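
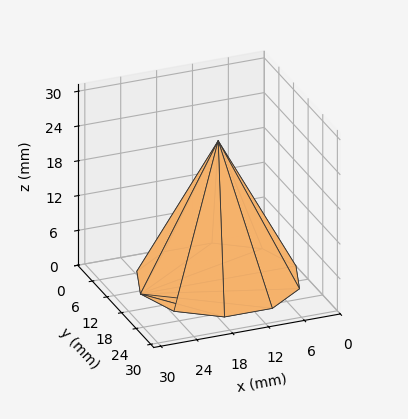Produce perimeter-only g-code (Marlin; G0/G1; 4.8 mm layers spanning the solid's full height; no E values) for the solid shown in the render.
Reading the render: the shape is a regular 10-sided pyramid, base circumscribed radius ≈ 13 mm, apex at z ≈ 24 mm (dimensions read to the nearest mm from the axis ticks). For the g-code, the solid's height is divided into equal slices at the stated Δz and each level perimeter traced with G1 moves after a G0 lift.

; perimeter-only toolpath
G21 ; units = mm
G90 ; absolute positioning
G28 ; home
; layer 1
G0 Z4.8
G0 X23.4 Y13.0
G1 X21.4 Y19.1
G1 X16.2 Y22.9
G1 X9.8 Y22.9
G1 X4.6 Y19.1
G1 X2.6 Y13.0
G1 X4.6 Y6.9
G1 X9.8 Y3.1
G1 X16.2 Y3.1
G1 X21.4 Y6.9
G1 X23.4 Y13.0
; layer 2
G0 Z9.6
G0 X20.8 Y13.0
G1 X19.3 Y17.6
G1 X15.4 Y20.4
G1 X10.6 Y20.4
G1 X6.7 Y17.6
G1 X5.2 Y13.0
G1 X6.7 Y8.4
G1 X10.6 Y5.6
G1 X15.4 Y5.6
G1 X19.3 Y8.4
G1 X20.8 Y13.0
; layer 3
G0 Z14.4
G0 X18.2 Y13.0
G1 X17.2 Y16.0
G1 X14.6 Y18.0
G1 X11.4 Y18.0
G1 X8.8 Y16.0
G1 X7.8 Y13.0
G1 X8.8 Y10.0
G1 X11.4 Y8.0
G1 X14.6 Y8.0
G1 X17.2 Y10.0
G1 X18.2 Y13.0
; layer 4
G0 Z19.2
G0 X15.6 Y13.0
G1 X15.1 Y14.5
G1 X13.8 Y15.5
G1 X12.2 Y15.5
G1 X10.9 Y14.5
G1 X10.4 Y13.0
G1 X10.9 Y11.5
G1 X12.2 Y10.5
G1 X13.8 Y10.5
G1 X15.1 Y11.5
G1 X15.6 Y13.0
M2 ; end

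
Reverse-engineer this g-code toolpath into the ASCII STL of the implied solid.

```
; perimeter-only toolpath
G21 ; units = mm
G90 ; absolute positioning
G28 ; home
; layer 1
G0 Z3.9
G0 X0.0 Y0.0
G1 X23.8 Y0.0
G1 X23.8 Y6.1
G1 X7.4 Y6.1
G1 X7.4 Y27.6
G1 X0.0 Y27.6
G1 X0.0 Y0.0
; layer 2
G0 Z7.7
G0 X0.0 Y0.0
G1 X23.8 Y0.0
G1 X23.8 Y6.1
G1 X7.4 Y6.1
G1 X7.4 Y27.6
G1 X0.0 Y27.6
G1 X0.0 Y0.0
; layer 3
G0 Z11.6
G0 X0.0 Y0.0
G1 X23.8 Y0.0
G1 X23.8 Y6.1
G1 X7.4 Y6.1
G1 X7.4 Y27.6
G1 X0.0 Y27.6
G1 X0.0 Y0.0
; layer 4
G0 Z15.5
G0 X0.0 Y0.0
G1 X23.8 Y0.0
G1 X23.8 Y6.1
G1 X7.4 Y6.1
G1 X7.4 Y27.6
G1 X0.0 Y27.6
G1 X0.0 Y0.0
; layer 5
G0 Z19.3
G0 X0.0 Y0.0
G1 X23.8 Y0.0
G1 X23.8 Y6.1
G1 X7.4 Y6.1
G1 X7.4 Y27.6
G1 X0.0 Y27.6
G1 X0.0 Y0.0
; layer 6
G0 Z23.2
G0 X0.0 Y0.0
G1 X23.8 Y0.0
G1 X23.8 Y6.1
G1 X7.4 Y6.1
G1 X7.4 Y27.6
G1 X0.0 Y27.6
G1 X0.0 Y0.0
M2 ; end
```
solid part
  facet normal 0.0000 0.0000 -1.0000
    outer loop
      vertex 23.8 6.1 0.0
      vertex 23.8 0.0 0.0
      vertex 0.0 0.0 0.0
    endloop
  endfacet
  facet normal 0.0000 0.0000 -1.0000
    outer loop
      vertex 7.4 6.1 0.0
      vertex 23.8 6.1 0.0
      vertex 0.0 0.0 0.0
    endloop
  endfacet
  facet normal 0.0000 0.0000 -1.0000
    outer loop
      vertex 7.4 27.6 0.0
      vertex 7.4 6.1 0.0
      vertex 0.0 0.0 0.0
    endloop
  endfacet
  facet normal 0.0000 0.0000 -1.0000
    outer loop
      vertex 0.0 27.6 0.0
      vertex 7.4 27.6 0.0
      vertex 0.0 0.0 0.0
    endloop
  endfacet
  facet normal 0.0000 0.0000 1.0000
    outer loop
      vertex 0.0 0.0 23.2
      vertex 23.8 0.0 23.2
      vertex 23.8 6.1 23.2
    endloop
  endfacet
  facet normal 0.0000 0.0000 1.0000
    outer loop
      vertex 0.0 0.0 23.2
      vertex 23.8 6.1 23.2
      vertex 7.4 6.1 23.2
    endloop
  endfacet
  facet normal 0.0000 0.0000 1.0000
    outer loop
      vertex 0.0 0.0 23.2
      vertex 7.4 6.1 23.2
      vertex 7.4 27.6 23.2
    endloop
  endfacet
  facet normal 0.0000 0.0000 1.0000
    outer loop
      vertex 0.0 0.0 23.2
      vertex 7.4 27.6 23.2
      vertex 0.0 27.6 23.2
    endloop
  endfacet
  facet normal 0.0000 -1.0000 0.0000
    outer loop
      vertex 0.0 0.0 0.0
      vertex 23.8 0.0 0.0
      vertex 23.8 0.0 23.2
    endloop
  endfacet
  facet normal 0.0000 -1.0000 0.0000
    outer loop
      vertex 0.0 0.0 0.0
      vertex 23.8 0.0 23.2
      vertex 0.0 0.0 23.2
    endloop
  endfacet
  facet normal 1.0000 0.0000 0.0000
    outer loop
      vertex 23.8 0.0 0.0
      vertex 23.8 6.1 0.0
      vertex 23.8 6.1 23.2
    endloop
  endfacet
  facet normal 1.0000 0.0000 0.0000
    outer loop
      vertex 23.8 0.0 0.0
      vertex 23.8 6.1 23.2
      vertex 23.8 0.0 23.2
    endloop
  endfacet
  facet normal 0.0000 1.0000 0.0000
    outer loop
      vertex 23.8 6.1 0.0
      vertex 7.4 6.1 0.0
      vertex 7.4 6.1 23.2
    endloop
  endfacet
  facet normal 0.0000 1.0000 0.0000
    outer loop
      vertex 23.8 6.1 0.0
      vertex 7.4 6.1 23.2
      vertex 23.8 6.1 23.2
    endloop
  endfacet
  facet normal 1.0000 0.0000 0.0000
    outer loop
      vertex 7.4 6.1 0.0
      vertex 7.4 27.6 0.0
      vertex 7.4 27.6 23.2
    endloop
  endfacet
  facet normal 1.0000 0.0000 0.0000
    outer loop
      vertex 7.4 6.1 0.0
      vertex 7.4 27.6 23.2
      vertex 7.4 6.1 23.2
    endloop
  endfacet
  facet normal 0.0000 1.0000 0.0000
    outer loop
      vertex 7.4 27.6 0.0
      vertex 0.0 27.6 0.0
      vertex 0.0 27.6 23.2
    endloop
  endfacet
  facet normal 0.0000 1.0000 0.0000
    outer loop
      vertex 7.4 27.6 0.0
      vertex 0.0 27.6 23.2
      vertex 7.4 27.6 23.2
    endloop
  endfacet
  facet normal -1.0000 0.0000 0.0000
    outer loop
      vertex 0.0 27.6 0.0
      vertex 0.0 0.0 0.0
      vertex 0.0 0.0 23.2
    endloop
  endfacet
  facet normal -1.0000 0.0000 0.0000
    outer loop
      vertex 0.0 27.6 0.0
      vertex 0.0 0.0 23.2
      vertex 0.0 27.6 23.2
    endloop
  endfacet
endsolid part

The G0 Z moves step by Δz≈3.9 mm. Every layer's G1 loop is the same polygon, so the solid is a straight extrusion of it from z=0 to z≈23.2. Closing with flat bottom and top caps and triangulating gives 20 facets — an L-shaped prism: outer 23.8 × 27.6 mm, arm thicknesses ≈ 6.1 mm (horizontal) and 7.4 mm (vertical), extruded 23.2 mm in z.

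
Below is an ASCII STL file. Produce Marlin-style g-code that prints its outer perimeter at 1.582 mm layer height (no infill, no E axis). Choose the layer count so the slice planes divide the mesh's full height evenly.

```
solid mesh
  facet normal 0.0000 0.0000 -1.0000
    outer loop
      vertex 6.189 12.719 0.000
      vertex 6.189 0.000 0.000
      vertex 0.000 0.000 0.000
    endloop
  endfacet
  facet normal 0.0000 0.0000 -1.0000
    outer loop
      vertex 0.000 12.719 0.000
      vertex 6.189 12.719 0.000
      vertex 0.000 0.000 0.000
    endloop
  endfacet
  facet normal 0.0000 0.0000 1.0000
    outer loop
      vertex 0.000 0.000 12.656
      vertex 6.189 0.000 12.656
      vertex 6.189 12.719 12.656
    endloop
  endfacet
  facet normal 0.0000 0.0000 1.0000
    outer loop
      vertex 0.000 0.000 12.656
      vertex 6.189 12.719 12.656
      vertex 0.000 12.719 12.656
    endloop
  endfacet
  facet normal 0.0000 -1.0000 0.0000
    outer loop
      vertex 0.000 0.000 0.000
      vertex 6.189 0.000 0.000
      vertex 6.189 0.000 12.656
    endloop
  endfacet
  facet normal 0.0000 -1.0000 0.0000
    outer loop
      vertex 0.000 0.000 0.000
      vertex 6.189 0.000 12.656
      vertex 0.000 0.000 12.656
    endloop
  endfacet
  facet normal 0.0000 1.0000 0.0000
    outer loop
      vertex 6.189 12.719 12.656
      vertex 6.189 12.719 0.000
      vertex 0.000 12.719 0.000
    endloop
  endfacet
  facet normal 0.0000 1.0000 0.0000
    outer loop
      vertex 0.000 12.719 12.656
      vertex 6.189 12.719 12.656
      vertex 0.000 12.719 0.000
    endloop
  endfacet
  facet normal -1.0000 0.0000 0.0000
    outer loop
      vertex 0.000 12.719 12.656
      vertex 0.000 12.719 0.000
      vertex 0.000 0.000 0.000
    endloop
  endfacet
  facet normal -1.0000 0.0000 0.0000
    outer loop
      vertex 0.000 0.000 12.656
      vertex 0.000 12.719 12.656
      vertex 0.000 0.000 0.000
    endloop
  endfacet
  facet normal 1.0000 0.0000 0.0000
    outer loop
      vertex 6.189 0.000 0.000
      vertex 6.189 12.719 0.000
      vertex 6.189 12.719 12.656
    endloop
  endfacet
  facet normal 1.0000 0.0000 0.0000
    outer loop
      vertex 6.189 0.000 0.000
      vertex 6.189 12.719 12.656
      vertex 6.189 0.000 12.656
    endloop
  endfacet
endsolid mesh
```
; perimeter-only toolpath
G21 ; units = mm
G90 ; absolute positioning
G28 ; home
; layer 1
G0 Z1.582
G0 X0.000 Y0.000
G1 X6.189 Y0.000
G1 X6.189 Y12.719
G1 X0.000 Y12.719
G1 X0.000 Y0.000
; layer 2
G0 Z3.164
G0 X0.000 Y0.000
G1 X6.189 Y0.000
G1 X6.189 Y12.719
G1 X0.000 Y12.719
G1 X0.000 Y0.000
; layer 3
G0 Z4.746
G0 X0.000 Y0.000
G1 X6.189 Y0.000
G1 X6.189 Y12.719
G1 X0.000 Y12.719
G1 X0.000 Y0.000
; layer 4
G0 Z6.328
G0 X0.000 Y0.000
G1 X6.189 Y0.000
G1 X6.189 Y12.719
G1 X0.000 Y12.719
G1 X0.000 Y0.000
; layer 5
G0 Z7.910
G0 X0.000 Y0.000
G1 X6.189 Y0.000
G1 X6.189 Y12.719
G1 X0.000 Y12.719
G1 X0.000 Y0.000
; layer 6
G0 Z9.492
G0 X0.000 Y0.000
G1 X6.189 Y0.000
G1 X6.189 Y12.719
G1 X0.000 Y12.719
G1 X0.000 Y0.000
; layer 7
G0 Z11.074
G0 X0.000 Y0.000
G1 X6.189 Y0.000
G1 X6.189 Y12.719
G1 X0.000 Y12.719
G1 X0.000 Y0.000
; layer 8
G0 Z12.656
G0 X0.000 Y0.000
G1 X6.189 Y0.000
G1 X6.189 Y12.719
G1 X0.000 Y12.719
G1 X0.000 Y0.000
M2 ; end

The solid is a rectangular box, roughly 6.19 × 12.7 mm footprint and 12.7 mm tall. Slicing at Δz = 1.582 mm — 8 equal slices spanning the solid's height, so layer i sits at z = i·h/8 — gives 8 non-empty perimeters. Each is a 4-segment closed polygon; G0 lifts to the layer z and rapids to the start vertex, then G1 traces the edges.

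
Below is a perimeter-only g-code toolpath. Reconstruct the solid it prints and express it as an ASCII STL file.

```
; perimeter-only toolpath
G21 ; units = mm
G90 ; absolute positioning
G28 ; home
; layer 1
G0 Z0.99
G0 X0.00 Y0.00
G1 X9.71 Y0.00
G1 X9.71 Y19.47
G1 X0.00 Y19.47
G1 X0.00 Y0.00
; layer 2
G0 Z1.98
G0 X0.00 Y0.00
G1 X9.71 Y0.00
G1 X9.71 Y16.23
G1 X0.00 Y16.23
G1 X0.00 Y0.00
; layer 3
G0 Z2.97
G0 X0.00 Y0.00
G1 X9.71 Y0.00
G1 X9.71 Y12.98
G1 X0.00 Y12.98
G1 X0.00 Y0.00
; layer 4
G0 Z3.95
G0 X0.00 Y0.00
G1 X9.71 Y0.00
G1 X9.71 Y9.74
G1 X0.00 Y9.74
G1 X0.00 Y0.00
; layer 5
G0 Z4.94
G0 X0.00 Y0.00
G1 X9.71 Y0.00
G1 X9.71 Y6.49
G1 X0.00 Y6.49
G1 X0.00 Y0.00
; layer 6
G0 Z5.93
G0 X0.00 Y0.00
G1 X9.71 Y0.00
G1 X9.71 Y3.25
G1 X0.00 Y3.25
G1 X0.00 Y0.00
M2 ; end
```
solid part
  facet normal 0.0000 0.0000 -1.0000
    outer loop
      vertex 9.71 22.72 0.00
      vertex 9.71 0.00 0.00
      vertex 0.00 0.00 0.00
    endloop
  endfacet
  facet normal 0.0000 0.0000 -1.0000
    outer loop
      vertex 0.00 22.72 0.00
      vertex 9.71 22.72 0.00
      vertex 0.00 0.00 0.00
    endloop
  endfacet
  facet normal 0.0000 -1.0000 0.0000
    outer loop
      vertex 0.00 0.00 0.00
      vertex 9.71 0.00 0.00
      vertex 9.71 0.00 6.92
    endloop
  endfacet
  facet normal 0.0000 -1.0000 0.0000
    outer loop
      vertex 0.00 0.00 0.00
      vertex 9.71 0.00 6.92
      vertex 0.00 0.00 6.92
    endloop
  endfacet
  facet normal 0.0000 0.2914 0.9566
    outer loop
      vertex 0.00 0.00 6.92
      vertex 9.71 0.00 6.92
      vertex 9.71 22.72 0.00
    endloop
  endfacet
  facet normal 0.0000 0.2914 0.9566
    outer loop
      vertex 0.00 0.00 6.92
      vertex 9.71 22.72 0.00
      vertex 0.00 22.72 0.00
    endloop
  endfacet
  facet normal -1.0000 0.0000 0.0000
    outer loop
      vertex 0.00 0.00 6.92
      vertex 0.00 22.72 0.00
      vertex 0.00 0.00 0.00
    endloop
  endfacet
  facet normal 1.0000 0.0000 0.0000
    outer loop
      vertex 9.71 0.00 0.00
      vertex 9.71 22.72 0.00
      vertex 9.71 0.00 6.92
    endloop
  endfacet
endsolid part

The G0 Z moves step by Δz≈0.99 mm. The G1 loops shrink linearly with z, so the solid tapers from its base footprint up to z≈6.92. Closing with a flat bottom cap and the tapered top and triangulating gives 8 facets — a wedge (ramp): 9.71 × 22.7 mm base, rising to 6.92 mm along the y=0 edge and sloping linearly to z=0 at y=22.7.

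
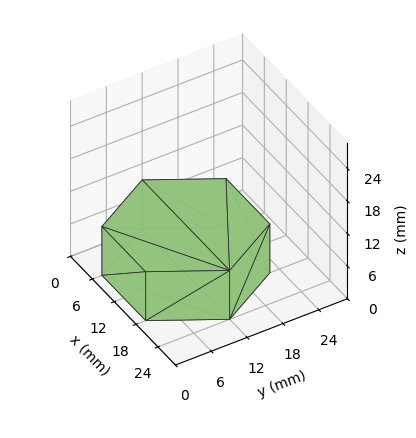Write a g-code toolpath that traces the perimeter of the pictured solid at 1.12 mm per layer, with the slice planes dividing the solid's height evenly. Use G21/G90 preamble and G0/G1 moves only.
Reading the render: the shape is a regular 6-sided prism (a cylinder approximated with 6 flat sides), circumscribed radius ≈ 12 mm, height ≈ 9 mm (dimensions read to the nearest mm from the axis ticks). For the g-code, the solid's height is divided into equal slices at the stated Δz and each level perimeter traced with G1 moves after a G0 lift.

; perimeter-only toolpath
G21 ; units = mm
G90 ; absolute positioning
G28 ; home
; layer 1
G0 Z1.12
G0 X24.00 Y12.00
G1 X18.00 Y22.39
G1 X6.00 Y22.39
G1 X0.00 Y12.00
G1 X6.00 Y1.61
G1 X18.00 Y1.61
G1 X24.00 Y12.00
; layer 2
G0 Z2.25
G0 X24.00 Y12.00
G1 X18.00 Y22.39
G1 X6.00 Y22.39
G1 X0.00 Y12.00
G1 X6.00 Y1.61
G1 X18.00 Y1.61
G1 X24.00 Y12.00
; layer 3
G0 Z3.38
G0 X24.00 Y12.00
G1 X18.00 Y22.39
G1 X6.00 Y22.39
G1 X0.00 Y12.00
G1 X6.00 Y1.61
G1 X18.00 Y1.61
G1 X24.00 Y12.00
; layer 4
G0 Z4.50
G0 X24.00 Y12.00
G1 X18.00 Y22.39
G1 X6.00 Y22.39
G1 X0.00 Y12.00
G1 X6.00 Y1.61
G1 X18.00 Y1.61
G1 X24.00 Y12.00
; layer 5
G0 Z5.62
G0 X24.00 Y12.00
G1 X18.00 Y22.39
G1 X6.00 Y22.39
G1 X0.00 Y12.00
G1 X6.00 Y1.61
G1 X18.00 Y1.61
G1 X24.00 Y12.00
; layer 6
G0 Z6.75
G0 X24.00 Y12.00
G1 X18.00 Y22.39
G1 X6.00 Y22.39
G1 X0.00 Y12.00
G1 X6.00 Y1.61
G1 X18.00 Y1.61
G1 X24.00 Y12.00
; layer 7
G0 Z7.88
G0 X24.00 Y12.00
G1 X18.00 Y22.39
G1 X6.00 Y22.39
G1 X0.00 Y12.00
G1 X6.00 Y1.61
G1 X18.00 Y1.61
G1 X24.00 Y12.00
; layer 8
G0 Z9.00
G0 X24.00 Y12.00
G1 X18.00 Y22.39
G1 X6.00 Y22.39
G1 X0.00 Y12.00
G1 X6.00 Y1.61
G1 X18.00 Y1.61
G1 X24.00 Y12.00
M2 ; end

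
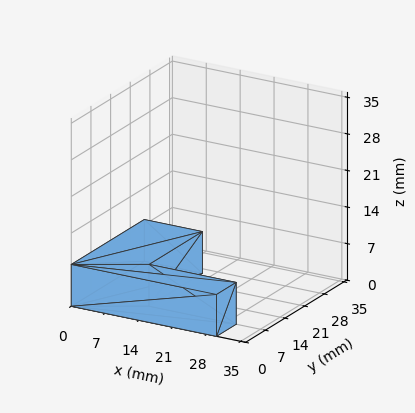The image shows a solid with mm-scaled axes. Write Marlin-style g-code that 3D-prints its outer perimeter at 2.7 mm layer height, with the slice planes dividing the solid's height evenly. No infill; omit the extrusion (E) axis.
Reading the render: the shape is an L-shaped prism: outer 30 × 26 mm, arm thicknesses ≈ 7 mm (horizontal) and 12 mm (vertical), extruded 8 mm in z (dimensions read to the nearest mm from the axis ticks). For the g-code, the solid's height is divided into equal slices at the stated Δz and each level perimeter traced with G1 moves after a G0 lift.

; perimeter-only toolpath
G21 ; units = mm
G90 ; absolute positioning
G28 ; home
; layer 1
G0 Z2.7
G0 X0.0 Y0.0
G1 X30.0 Y0.0
G1 X30.0 Y7.0
G1 X12.0 Y7.0
G1 X12.0 Y26.0
G1 X0.0 Y26.0
G1 X0.0 Y0.0
; layer 2
G0 Z5.3
G0 X0.0 Y0.0
G1 X30.0 Y0.0
G1 X30.0 Y7.0
G1 X12.0 Y7.0
G1 X12.0 Y26.0
G1 X0.0 Y26.0
G1 X0.0 Y0.0
; layer 3
G0 Z8.0
G0 X0.0 Y0.0
G1 X30.0 Y0.0
G1 X30.0 Y7.0
G1 X12.0 Y7.0
G1 X12.0 Y26.0
G1 X0.0 Y26.0
G1 X0.0 Y0.0
M2 ; end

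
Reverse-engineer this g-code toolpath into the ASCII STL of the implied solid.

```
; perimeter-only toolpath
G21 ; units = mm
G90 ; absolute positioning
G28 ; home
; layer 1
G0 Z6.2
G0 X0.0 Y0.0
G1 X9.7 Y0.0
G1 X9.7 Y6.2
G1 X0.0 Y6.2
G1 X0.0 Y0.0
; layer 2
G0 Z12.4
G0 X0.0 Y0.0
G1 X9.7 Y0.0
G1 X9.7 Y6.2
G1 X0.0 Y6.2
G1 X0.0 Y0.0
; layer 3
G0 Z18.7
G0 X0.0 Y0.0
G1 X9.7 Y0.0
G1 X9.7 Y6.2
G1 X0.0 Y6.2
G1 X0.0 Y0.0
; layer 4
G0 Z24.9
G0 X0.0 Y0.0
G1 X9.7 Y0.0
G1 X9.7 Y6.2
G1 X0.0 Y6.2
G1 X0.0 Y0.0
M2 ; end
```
solid part
  facet normal 0.0000 0.0000 -1.0000
    outer loop
      vertex 9.7 6.2 0.0
      vertex 9.7 0.0 0.0
      vertex 0.0 0.0 0.0
    endloop
  endfacet
  facet normal 0.0000 0.0000 -1.0000
    outer loop
      vertex 0.0 6.2 0.0
      vertex 9.7 6.2 0.0
      vertex 0.0 0.0 0.0
    endloop
  endfacet
  facet normal 0.0000 0.0000 1.0000
    outer loop
      vertex 0.0 0.0 24.9
      vertex 9.7 0.0 24.9
      vertex 9.7 6.2 24.9
    endloop
  endfacet
  facet normal 0.0000 0.0000 1.0000
    outer loop
      vertex 0.0 0.0 24.9
      vertex 9.7 6.2 24.9
      vertex 0.0 6.2 24.9
    endloop
  endfacet
  facet normal 0.0000 -1.0000 0.0000
    outer loop
      vertex 0.0 0.0 0.0
      vertex 9.7 0.0 0.0
      vertex 9.7 0.0 24.9
    endloop
  endfacet
  facet normal 0.0000 -1.0000 0.0000
    outer loop
      vertex 0.0 0.0 0.0
      vertex 9.7 0.0 24.9
      vertex 0.0 0.0 24.9
    endloop
  endfacet
  facet normal 0.0000 1.0000 0.0000
    outer loop
      vertex 9.7 6.2 24.9
      vertex 9.7 6.2 0.0
      vertex 0.0 6.2 0.0
    endloop
  endfacet
  facet normal 0.0000 1.0000 0.0000
    outer loop
      vertex 0.0 6.2 24.9
      vertex 9.7 6.2 24.9
      vertex 0.0 6.2 0.0
    endloop
  endfacet
  facet normal -1.0000 0.0000 0.0000
    outer loop
      vertex 0.0 6.2 24.9
      vertex 0.0 6.2 0.0
      vertex 0.0 0.0 0.0
    endloop
  endfacet
  facet normal -1.0000 0.0000 0.0000
    outer loop
      vertex 0.0 0.0 24.9
      vertex 0.0 6.2 24.9
      vertex 0.0 0.0 0.0
    endloop
  endfacet
  facet normal 1.0000 0.0000 0.0000
    outer loop
      vertex 9.7 0.0 0.0
      vertex 9.7 6.2 0.0
      vertex 9.7 6.2 24.9
    endloop
  endfacet
  facet normal 1.0000 0.0000 0.0000
    outer loop
      vertex 9.7 0.0 0.0
      vertex 9.7 6.2 24.9
      vertex 9.7 0.0 24.9
    endloop
  endfacet
endsolid part

The G0 Z moves step by Δz≈6.2 mm. Every layer's G1 loop is the same polygon, so the solid is a straight extrusion of it from z=0 to z≈24.9. Closing with flat bottom and top caps and triangulating gives 12 facets — a rectangular box, roughly 9.7 × 6.2 mm footprint and 24.9 mm tall.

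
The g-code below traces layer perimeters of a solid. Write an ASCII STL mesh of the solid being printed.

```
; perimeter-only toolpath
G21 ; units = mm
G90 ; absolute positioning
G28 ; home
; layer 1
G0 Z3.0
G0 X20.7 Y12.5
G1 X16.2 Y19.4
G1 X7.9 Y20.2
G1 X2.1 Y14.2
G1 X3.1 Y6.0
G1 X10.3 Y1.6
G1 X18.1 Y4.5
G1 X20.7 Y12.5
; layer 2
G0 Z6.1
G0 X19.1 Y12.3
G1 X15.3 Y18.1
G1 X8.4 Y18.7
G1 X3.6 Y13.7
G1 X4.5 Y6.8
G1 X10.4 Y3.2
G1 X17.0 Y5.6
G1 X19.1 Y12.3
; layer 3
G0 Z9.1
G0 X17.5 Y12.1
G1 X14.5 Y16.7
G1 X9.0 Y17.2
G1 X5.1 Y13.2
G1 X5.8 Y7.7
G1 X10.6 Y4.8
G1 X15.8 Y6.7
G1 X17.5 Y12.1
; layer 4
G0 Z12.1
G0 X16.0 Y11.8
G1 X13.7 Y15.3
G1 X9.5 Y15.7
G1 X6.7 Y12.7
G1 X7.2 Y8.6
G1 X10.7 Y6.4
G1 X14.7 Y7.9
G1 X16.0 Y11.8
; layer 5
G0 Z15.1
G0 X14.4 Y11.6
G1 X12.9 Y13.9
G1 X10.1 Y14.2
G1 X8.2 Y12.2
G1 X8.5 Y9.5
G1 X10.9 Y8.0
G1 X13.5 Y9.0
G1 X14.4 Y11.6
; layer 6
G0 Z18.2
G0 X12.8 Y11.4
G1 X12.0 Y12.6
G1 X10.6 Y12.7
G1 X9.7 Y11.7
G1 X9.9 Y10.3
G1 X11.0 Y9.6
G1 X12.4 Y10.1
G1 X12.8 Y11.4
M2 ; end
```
solid part
  facet normal 0.0000 0.0000 -1.0000
    outer loop
      vertex 7.3 21.7 0.0
      vertex 17.0 20.8 0.0
      vertex 22.3 12.7 0.0
    endloop
  endfacet
  facet normal 0.0000 0.0000 -1.0000
    outer loop
      vertex 0.6 14.7 0.0
      vertex 7.3 21.7 0.0
      vertex 22.3 12.7 0.0
    endloop
  endfacet
  facet normal 0.0000 0.0000 -1.0000
    outer loop
      vertex 1.8 5.1 0.0
      vertex 0.6 14.7 0.0
      vertex 22.3 12.7 0.0
    endloop
  endfacet
  facet normal 0.0000 0.0000 -1.0000
    outer loop
      vertex 10.1 0.0 0.0
      vertex 1.8 5.1 0.0
      vertex 22.3 12.7 0.0
    endloop
  endfacet
  facet normal 0.0000 0.0000 -1.0000
    outer loop
      vertex 19.3 3.4 0.0
      vertex 10.1 0.0 0.0
      vertex 22.3 12.7 0.0
    endloop
  endfacet
  facet normal 0.7553 0.4942 0.4304
    outer loop
      vertex 22.3 12.7 0.0
      vertex 17.0 20.8 0.0
      vertex 11.2 11.2 21.2
    endloop
  endfacet
  facet normal 0.0834 0.8990 0.4299
    outer loop
      vertex 17.0 20.8 0.0
      vertex 7.3 21.7 0.0
      vertex 11.2 11.2 21.2
    endloop
  endfacet
  facet normal -0.6525 0.6245 0.4293
    outer loop
      vertex 7.3 21.7 0.0
      vertex 0.6 14.7 0.0
      vertex 11.2 11.2 21.2
    endloop
  endfacet
  facet normal -0.8961 -0.1120 0.4295
    outer loop
      vertex 0.6 14.7 0.0
      vertex 1.8 5.1 0.0
      vertex 11.2 11.2 21.2
    endloop
  endfacet
  facet normal -0.4725 -0.7689 0.4307
    outer loop
      vertex 1.8 5.1 0.0
      vertex 10.1 0.0 0.0
      vertex 11.2 11.2 21.2
    endloop
  endfacet
  facet normal 0.3128 -0.8464 0.4309
    outer loop
      vertex 10.1 0.0 0.0
      vertex 19.3 3.4 0.0
      vertex 11.2 11.2 21.2
    endloop
  endfacet
  facet normal 0.8591 -0.2771 0.4302
    outer loop
      vertex 19.3 3.4 0.0
      vertex 22.3 12.7 0.0
      vertex 11.2 11.2 21.2
    endloop
  endfacet
endsolid part

The G0 Z moves step by Δz≈3.0 mm. The G1 loops shrink linearly with z, so the solid tapers from its base footprint up to z≈21.2. Closing with a flat bottom cap and the tapered top and triangulating gives 12 facets — a regular 7-sided pyramid, base circumscribed radius ≈ 11.2 mm, apex at z ≈ 21.2 mm.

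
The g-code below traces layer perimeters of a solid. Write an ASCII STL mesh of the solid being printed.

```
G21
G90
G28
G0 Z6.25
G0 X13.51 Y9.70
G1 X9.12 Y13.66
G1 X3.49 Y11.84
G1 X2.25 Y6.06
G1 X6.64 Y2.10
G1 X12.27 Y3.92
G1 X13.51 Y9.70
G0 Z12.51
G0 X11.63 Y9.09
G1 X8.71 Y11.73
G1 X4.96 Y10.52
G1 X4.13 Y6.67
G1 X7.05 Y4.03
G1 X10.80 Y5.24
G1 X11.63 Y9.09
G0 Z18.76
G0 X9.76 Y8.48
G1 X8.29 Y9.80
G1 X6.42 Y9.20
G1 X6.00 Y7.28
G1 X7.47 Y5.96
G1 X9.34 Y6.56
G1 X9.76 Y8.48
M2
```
solid part
  facet normal 0.0000 0.0000 -1.0000
    outer loop
      vertex 2.03 13.16 0.00
      vertex 9.53 15.58 0.00
      vertex 15.38 10.30 0.00
    endloop
  endfacet
  facet normal 0.0000 0.0000 -1.0000
    outer loop
      vertex 0.38 5.46 0.00
      vertex 2.03 13.16 0.00
      vertex 15.38 10.30 0.00
    endloop
  endfacet
  facet normal 0.0000 0.0000 -1.0000
    outer loop
      vertex 6.23 0.18 0.00
      vertex 0.38 5.46 0.00
      vertex 15.38 10.30 0.00
    endloop
  endfacet
  facet normal 0.0000 0.0000 -1.0000
    outer loop
      vertex 13.73 2.60 0.00
      vertex 6.23 0.18 0.00
      vertex 15.38 10.30 0.00
    endloop
  endfacet
  facet normal 0.6464 0.7162 0.2631
    outer loop
      vertex 15.38 10.30 0.00
      vertex 9.53 15.58 0.00
      vertex 7.88 7.88 25.01
    endloop
  endfacet
  facet normal -0.2963 0.9181 0.2631
    outer loop
      vertex 9.53 15.58 0.00
      vertex 2.03 13.16 0.00
      vertex 7.88 7.88 25.01
    endloop
  endfacet
  facet normal -0.9433 0.2021 0.2633
    outer loop
      vertex 2.03 13.16 0.00
      vertex 0.38 5.46 0.00
      vertex 7.88 7.88 25.01
    endloop
  endfacet
  facet normal -0.6464 -0.7162 0.2631
    outer loop
      vertex 0.38 5.46 0.00
      vertex 6.23 0.18 0.00
      vertex 7.88 7.88 25.01
    endloop
  endfacet
  facet normal 0.2963 -0.9181 0.2631
    outer loop
      vertex 6.23 0.18 0.00
      vertex 13.73 2.60 0.00
      vertex 7.88 7.88 25.01
    endloop
  endfacet
  facet normal 0.9433 -0.2021 0.2633
    outer loop
      vertex 13.73 2.60 0.00
      vertex 15.38 10.30 0.00
      vertex 7.88 7.88 25.01
    endloop
  endfacet
endsolid part

The G0 Z moves step by Δz≈6.25 mm. The G1 loops shrink linearly with z, so the solid tapers from its base footprint up to z≈25. Closing with a flat bottom cap and the tapered top and triangulating gives 10 facets — a regular 6-sided pyramid, base circumscribed radius ≈ 7.88 mm, apex at z ≈ 25 mm.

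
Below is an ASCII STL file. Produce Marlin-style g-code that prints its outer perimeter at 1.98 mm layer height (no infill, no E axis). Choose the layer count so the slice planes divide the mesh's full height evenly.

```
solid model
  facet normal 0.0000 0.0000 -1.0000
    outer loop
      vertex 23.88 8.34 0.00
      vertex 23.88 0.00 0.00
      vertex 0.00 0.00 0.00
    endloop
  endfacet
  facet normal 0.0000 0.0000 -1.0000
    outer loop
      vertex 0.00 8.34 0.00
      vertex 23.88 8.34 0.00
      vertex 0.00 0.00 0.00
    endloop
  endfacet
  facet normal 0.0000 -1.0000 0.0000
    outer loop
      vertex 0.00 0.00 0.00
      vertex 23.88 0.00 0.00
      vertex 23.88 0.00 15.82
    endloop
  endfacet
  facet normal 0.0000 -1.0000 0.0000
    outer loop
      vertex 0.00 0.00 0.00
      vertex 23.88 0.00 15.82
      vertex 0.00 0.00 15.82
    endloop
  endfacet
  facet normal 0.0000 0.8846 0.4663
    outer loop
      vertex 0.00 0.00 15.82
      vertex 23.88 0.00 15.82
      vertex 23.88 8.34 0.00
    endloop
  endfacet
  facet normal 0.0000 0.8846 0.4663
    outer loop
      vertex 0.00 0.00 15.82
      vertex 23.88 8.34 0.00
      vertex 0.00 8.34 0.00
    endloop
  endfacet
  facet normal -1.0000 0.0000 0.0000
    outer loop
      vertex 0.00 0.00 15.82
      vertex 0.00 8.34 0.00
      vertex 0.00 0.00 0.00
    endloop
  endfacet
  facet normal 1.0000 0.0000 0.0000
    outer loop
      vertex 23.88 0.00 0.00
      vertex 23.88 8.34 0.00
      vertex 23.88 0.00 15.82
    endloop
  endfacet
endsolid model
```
; perimeter-only toolpath
G21 ; units = mm
G90 ; absolute positioning
G28 ; home
; layer 1
G0 Z1.98
G0 X0.00 Y0.00
G1 X23.88 Y0.00
G1 X23.88 Y7.30
G1 X0.00 Y7.30
G1 X0.00 Y0.00
; layer 2
G0 Z3.96
G0 X0.00 Y0.00
G1 X23.88 Y0.00
G1 X23.88 Y6.25
G1 X0.00 Y6.25
G1 X0.00 Y0.00
; layer 3
G0 Z5.93
G0 X0.00 Y0.00
G1 X23.88 Y0.00
G1 X23.88 Y5.21
G1 X0.00 Y5.21
G1 X0.00 Y0.00
; layer 4
G0 Z7.91
G0 X0.00 Y0.00
G1 X23.88 Y0.00
G1 X23.88 Y4.17
G1 X0.00 Y4.17
G1 X0.00 Y0.00
; layer 5
G0 Z9.89
G0 X0.00 Y0.00
G1 X23.88 Y0.00
G1 X23.88 Y3.13
G1 X0.00 Y3.13
G1 X0.00 Y0.00
; layer 6
G0 Z11.87
G0 X0.00 Y0.00
G1 X23.88 Y0.00
G1 X23.88 Y2.08
G1 X0.00 Y2.08
G1 X0.00 Y0.00
; layer 7
G0 Z13.84
G0 X0.00 Y0.00
G1 X23.88 Y0.00
G1 X23.88 Y1.04
G1 X0.00 Y1.04
G1 X0.00 Y0.00
M2 ; end

The solid is a wedge (ramp): 23.9 × 8.34 mm base, rising to 15.8 mm along the y=0 edge and sloping linearly to z=0 at y=8.34. Slicing at Δz = 1.98 mm — 8 equal slices spanning the solid's height, so layer i sits at z = i·h/8 — gives 7 non-empty perimeters. Each is a 4-segment closed polygon; G0 lifts to the layer z and rapids to the start vertex, then G1 traces the edges. The cross-section shrinks linearly with z (the slice at the apex is degenerate and omitted).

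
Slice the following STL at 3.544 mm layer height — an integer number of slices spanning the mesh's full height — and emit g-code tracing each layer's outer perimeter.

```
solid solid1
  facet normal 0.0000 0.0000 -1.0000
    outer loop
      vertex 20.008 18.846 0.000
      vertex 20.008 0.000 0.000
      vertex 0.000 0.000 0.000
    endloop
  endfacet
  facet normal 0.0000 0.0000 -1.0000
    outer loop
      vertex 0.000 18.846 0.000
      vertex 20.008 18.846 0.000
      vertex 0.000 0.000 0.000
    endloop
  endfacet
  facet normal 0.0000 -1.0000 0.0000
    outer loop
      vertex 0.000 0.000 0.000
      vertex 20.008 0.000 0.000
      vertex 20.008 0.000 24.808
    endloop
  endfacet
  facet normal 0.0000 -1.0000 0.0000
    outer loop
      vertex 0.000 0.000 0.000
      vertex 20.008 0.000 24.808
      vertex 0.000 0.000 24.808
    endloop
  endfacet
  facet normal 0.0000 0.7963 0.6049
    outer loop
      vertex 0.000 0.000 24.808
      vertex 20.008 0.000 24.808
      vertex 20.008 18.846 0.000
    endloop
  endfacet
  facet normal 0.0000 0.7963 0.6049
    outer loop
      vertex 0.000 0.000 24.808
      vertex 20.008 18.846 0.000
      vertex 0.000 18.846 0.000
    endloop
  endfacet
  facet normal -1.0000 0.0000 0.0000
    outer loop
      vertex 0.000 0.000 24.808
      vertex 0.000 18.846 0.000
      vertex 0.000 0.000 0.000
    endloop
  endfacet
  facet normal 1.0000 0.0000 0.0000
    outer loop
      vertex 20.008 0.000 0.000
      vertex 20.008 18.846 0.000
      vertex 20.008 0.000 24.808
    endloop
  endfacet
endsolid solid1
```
; perimeter-only toolpath
G21 ; units = mm
G90 ; absolute positioning
G28 ; home
; layer 1
G0 Z3.544
G0 X0.000 Y0.000
G1 X20.008 Y0.000
G1 X20.008 Y16.154
G1 X0.000 Y16.154
G1 X0.000 Y0.000
; layer 2
G0 Z7.088
G0 X0.000 Y0.000
G1 X20.008 Y0.000
G1 X20.008 Y13.461
G1 X0.000 Y13.461
G1 X0.000 Y0.000
; layer 3
G0 Z10.632
G0 X0.000 Y0.000
G1 X20.008 Y0.000
G1 X20.008 Y10.769
G1 X0.000 Y10.769
G1 X0.000 Y0.000
; layer 4
G0 Z14.176
G0 X0.000 Y0.000
G1 X20.008 Y0.000
G1 X20.008 Y8.077
G1 X0.000 Y8.077
G1 X0.000 Y0.000
; layer 5
G0 Z17.720
G0 X0.000 Y0.000
G1 X20.008 Y0.000
G1 X20.008 Y5.385
G1 X0.000 Y5.385
G1 X0.000 Y0.000
; layer 6
G0 Z21.264
G0 X0.000 Y0.000
G1 X20.008 Y0.000
G1 X20.008 Y2.692
G1 X0.000 Y2.692
G1 X0.000 Y0.000
M2 ; end

The solid is a wedge (ramp): 20 × 18.8 mm base, rising to 24.8 mm along the y=0 edge and sloping linearly to z=0 at y=18.8. Slicing at Δz = 3.544 mm — 7 equal slices spanning the solid's height, so layer i sits at z = i·h/7 — gives 6 non-empty perimeters. Each is a 4-segment closed polygon; G0 lifts to the layer z and rapids to the start vertex, then G1 traces the edges. The cross-section shrinks linearly with z (the slice at the apex is degenerate and omitted).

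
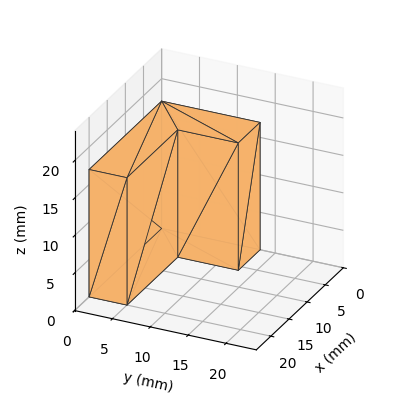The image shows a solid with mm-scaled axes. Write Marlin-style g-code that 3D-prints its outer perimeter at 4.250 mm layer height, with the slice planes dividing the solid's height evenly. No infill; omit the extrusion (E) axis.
Reading the render: the shape is an L-shaped prism: outer 20 × 13 mm, arm thicknesses ≈ 5 mm (horizontal) and 6 mm (vertical), extruded 17 mm in z (dimensions read to the nearest mm from the axis ticks). For the g-code, the solid's height is divided into equal slices at the stated Δz and each level perimeter traced with G1 moves after a G0 lift.

; perimeter-only toolpath
G21 ; units = mm
G90 ; absolute positioning
G28 ; home
; layer 1
G0 Z4.250
G0 X0.000 Y0.000
G1 X20.000 Y0.000
G1 X20.000 Y5.000
G1 X6.000 Y5.000
G1 X6.000 Y13.000
G1 X0.000 Y13.000
G1 X0.000 Y0.000
; layer 2
G0 Z8.500
G0 X0.000 Y0.000
G1 X20.000 Y0.000
G1 X20.000 Y5.000
G1 X6.000 Y5.000
G1 X6.000 Y13.000
G1 X0.000 Y13.000
G1 X0.000 Y0.000
; layer 3
G0 Z12.750
G0 X0.000 Y0.000
G1 X20.000 Y0.000
G1 X20.000 Y5.000
G1 X6.000 Y5.000
G1 X6.000 Y13.000
G1 X0.000 Y13.000
G1 X0.000 Y0.000
; layer 4
G0 Z17.000
G0 X0.000 Y0.000
G1 X20.000 Y0.000
G1 X20.000 Y5.000
G1 X6.000 Y5.000
G1 X6.000 Y13.000
G1 X0.000 Y13.000
G1 X0.000 Y0.000
M2 ; end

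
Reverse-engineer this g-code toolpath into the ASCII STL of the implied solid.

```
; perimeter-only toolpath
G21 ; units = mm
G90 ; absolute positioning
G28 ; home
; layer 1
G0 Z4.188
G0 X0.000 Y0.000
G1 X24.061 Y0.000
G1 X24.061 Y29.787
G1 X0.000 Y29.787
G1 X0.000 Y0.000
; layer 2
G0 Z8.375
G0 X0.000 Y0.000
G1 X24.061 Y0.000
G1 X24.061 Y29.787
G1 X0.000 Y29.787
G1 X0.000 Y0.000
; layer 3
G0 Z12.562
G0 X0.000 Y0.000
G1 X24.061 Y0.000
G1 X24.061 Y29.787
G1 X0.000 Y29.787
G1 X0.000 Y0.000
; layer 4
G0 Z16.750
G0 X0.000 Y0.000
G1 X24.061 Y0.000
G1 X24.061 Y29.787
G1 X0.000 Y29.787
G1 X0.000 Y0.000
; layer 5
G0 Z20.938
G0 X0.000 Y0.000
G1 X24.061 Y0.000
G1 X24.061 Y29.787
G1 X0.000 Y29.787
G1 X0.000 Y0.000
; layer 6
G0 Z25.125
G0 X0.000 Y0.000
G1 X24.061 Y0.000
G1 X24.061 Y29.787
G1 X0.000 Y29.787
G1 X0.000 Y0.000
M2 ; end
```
solid part
  facet normal 0.0000 0.0000 -1.0000
    outer loop
      vertex 24.061 29.787 0.000
      vertex 24.061 0.000 0.000
      vertex 0.000 0.000 0.000
    endloop
  endfacet
  facet normal 0.0000 0.0000 -1.0000
    outer loop
      vertex 0.000 29.787 0.000
      vertex 24.061 29.787 0.000
      vertex 0.000 0.000 0.000
    endloop
  endfacet
  facet normal 0.0000 0.0000 1.0000
    outer loop
      vertex 0.000 0.000 25.125
      vertex 24.061 0.000 25.125
      vertex 24.061 29.787 25.125
    endloop
  endfacet
  facet normal 0.0000 0.0000 1.0000
    outer loop
      vertex 0.000 0.000 25.125
      vertex 24.061 29.787 25.125
      vertex 0.000 29.787 25.125
    endloop
  endfacet
  facet normal 0.0000 -1.0000 0.0000
    outer loop
      vertex 0.000 0.000 0.000
      vertex 24.061 0.000 0.000
      vertex 24.061 0.000 25.125
    endloop
  endfacet
  facet normal 0.0000 -1.0000 0.0000
    outer loop
      vertex 0.000 0.000 0.000
      vertex 24.061 0.000 25.125
      vertex 0.000 0.000 25.125
    endloop
  endfacet
  facet normal 0.0000 1.0000 0.0000
    outer loop
      vertex 24.061 29.787 25.125
      vertex 24.061 29.787 0.000
      vertex 0.000 29.787 0.000
    endloop
  endfacet
  facet normal 0.0000 1.0000 0.0000
    outer loop
      vertex 0.000 29.787 25.125
      vertex 24.061 29.787 25.125
      vertex 0.000 29.787 0.000
    endloop
  endfacet
  facet normal -1.0000 0.0000 0.0000
    outer loop
      vertex 0.000 29.787 25.125
      vertex 0.000 29.787 0.000
      vertex 0.000 0.000 0.000
    endloop
  endfacet
  facet normal -1.0000 0.0000 0.0000
    outer loop
      vertex 0.000 0.000 25.125
      vertex 0.000 29.787 25.125
      vertex 0.000 0.000 0.000
    endloop
  endfacet
  facet normal 1.0000 0.0000 0.0000
    outer loop
      vertex 24.061 0.000 0.000
      vertex 24.061 29.787 0.000
      vertex 24.061 29.787 25.125
    endloop
  endfacet
  facet normal 1.0000 0.0000 0.0000
    outer loop
      vertex 24.061 0.000 0.000
      vertex 24.061 29.787 25.125
      vertex 24.061 0.000 25.125
    endloop
  endfacet
endsolid part

The G0 Z moves step by Δz≈4.188 mm. Every layer's G1 loop is the same polygon, so the solid is a straight extrusion of it from z=0 to z≈25.1. Closing with flat bottom and top caps and triangulating gives 12 facets — a rectangular box, roughly 24.1 × 29.8 mm footprint and 25.1 mm tall.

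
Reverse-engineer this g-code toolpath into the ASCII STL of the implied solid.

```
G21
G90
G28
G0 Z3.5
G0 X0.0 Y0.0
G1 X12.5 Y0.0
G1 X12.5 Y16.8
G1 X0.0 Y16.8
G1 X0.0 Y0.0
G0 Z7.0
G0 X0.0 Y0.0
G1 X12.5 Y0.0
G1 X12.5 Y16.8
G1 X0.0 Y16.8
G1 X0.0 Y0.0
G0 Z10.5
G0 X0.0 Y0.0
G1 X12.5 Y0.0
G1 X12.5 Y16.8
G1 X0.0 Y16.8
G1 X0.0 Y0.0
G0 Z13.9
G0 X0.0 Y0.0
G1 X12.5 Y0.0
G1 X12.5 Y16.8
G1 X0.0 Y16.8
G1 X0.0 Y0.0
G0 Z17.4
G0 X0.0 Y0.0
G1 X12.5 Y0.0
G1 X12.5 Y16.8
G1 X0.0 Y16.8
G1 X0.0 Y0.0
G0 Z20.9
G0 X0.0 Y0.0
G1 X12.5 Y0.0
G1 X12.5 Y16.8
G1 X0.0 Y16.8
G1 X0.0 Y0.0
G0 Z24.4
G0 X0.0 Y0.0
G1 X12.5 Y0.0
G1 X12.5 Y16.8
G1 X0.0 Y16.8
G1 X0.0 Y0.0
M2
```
solid part
  facet normal 0.0000 0.0000 -1.0000
    outer loop
      vertex 12.5 16.8 0.0
      vertex 12.5 0.0 0.0
      vertex 0.0 0.0 0.0
    endloop
  endfacet
  facet normal 0.0000 0.0000 -1.0000
    outer loop
      vertex 0.0 16.8 0.0
      vertex 12.5 16.8 0.0
      vertex 0.0 0.0 0.0
    endloop
  endfacet
  facet normal 0.0000 0.0000 1.0000
    outer loop
      vertex 0.0 0.0 24.4
      vertex 12.5 0.0 24.4
      vertex 12.5 16.8 24.4
    endloop
  endfacet
  facet normal 0.0000 0.0000 1.0000
    outer loop
      vertex 0.0 0.0 24.4
      vertex 12.5 16.8 24.4
      vertex 0.0 16.8 24.4
    endloop
  endfacet
  facet normal 0.0000 -1.0000 0.0000
    outer loop
      vertex 0.0 0.0 0.0
      vertex 12.5 0.0 0.0
      vertex 12.5 0.0 24.4
    endloop
  endfacet
  facet normal 0.0000 -1.0000 0.0000
    outer loop
      vertex 0.0 0.0 0.0
      vertex 12.5 0.0 24.4
      vertex 0.0 0.0 24.4
    endloop
  endfacet
  facet normal 0.0000 1.0000 0.0000
    outer loop
      vertex 12.5 16.8 24.4
      vertex 12.5 16.8 0.0
      vertex 0.0 16.8 0.0
    endloop
  endfacet
  facet normal 0.0000 1.0000 0.0000
    outer loop
      vertex 0.0 16.8 24.4
      vertex 12.5 16.8 24.4
      vertex 0.0 16.8 0.0
    endloop
  endfacet
  facet normal -1.0000 0.0000 0.0000
    outer loop
      vertex 0.0 16.8 24.4
      vertex 0.0 16.8 0.0
      vertex 0.0 0.0 0.0
    endloop
  endfacet
  facet normal -1.0000 0.0000 0.0000
    outer loop
      vertex 0.0 0.0 24.4
      vertex 0.0 16.8 24.4
      vertex 0.0 0.0 0.0
    endloop
  endfacet
  facet normal 1.0000 0.0000 0.0000
    outer loop
      vertex 12.5 0.0 0.0
      vertex 12.5 16.8 0.0
      vertex 12.5 16.8 24.4
    endloop
  endfacet
  facet normal 1.0000 0.0000 0.0000
    outer loop
      vertex 12.5 0.0 0.0
      vertex 12.5 16.8 24.4
      vertex 12.5 0.0 24.4
    endloop
  endfacet
endsolid part

The G0 Z moves step by Δz≈3.5 mm. Every layer's G1 loop is the same polygon, so the solid is a straight extrusion of it from z=0 to z≈24.4. Closing with flat bottom and top caps and triangulating gives 12 facets — a rectangular box, roughly 12.5 × 16.8 mm footprint and 24.4 mm tall.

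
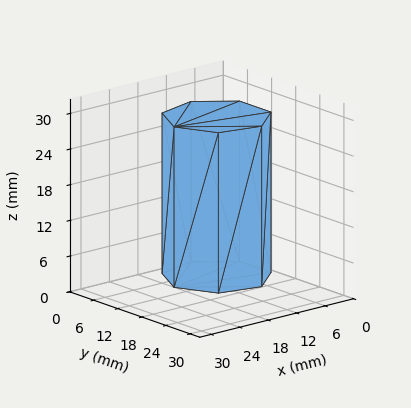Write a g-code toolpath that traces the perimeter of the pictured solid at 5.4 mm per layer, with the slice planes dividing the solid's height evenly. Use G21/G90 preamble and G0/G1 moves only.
Reading the render: the shape is a regular 7-sided prism (a cylinder approximated with 7 flat sides), circumscribed radius ≈ 9 mm, height ≈ 27 mm (dimensions read to the nearest mm from the axis ticks). For the g-code, the solid's height is divided into equal slices at the stated Δz and each level perimeter traced with G1 moves after a G0 lift.

; perimeter-only toolpath
G21 ; units = mm
G90 ; absolute positioning
G28 ; home
; layer 1
G0 Z5.4
G0 X18.0 Y9.0
G1 X14.6 Y16.0
G1 X7.0 Y17.8
G1 X0.9 Y12.9
G1 X0.9 Y5.1
G1 X7.0 Y0.2
G1 X14.6 Y2.0
G1 X18.0 Y9.0
; layer 2
G0 Z10.8
G0 X18.0 Y9.0
G1 X14.6 Y16.0
G1 X7.0 Y17.8
G1 X0.9 Y12.9
G1 X0.9 Y5.1
G1 X7.0 Y0.2
G1 X14.6 Y2.0
G1 X18.0 Y9.0
; layer 3
G0 Z16.2
G0 X18.0 Y9.0
G1 X14.6 Y16.0
G1 X7.0 Y17.8
G1 X0.9 Y12.9
G1 X0.9 Y5.1
G1 X7.0 Y0.2
G1 X14.6 Y2.0
G1 X18.0 Y9.0
; layer 4
G0 Z21.6
G0 X18.0 Y9.0
G1 X14.6 Y16.0
G1 X7.0 Y17.8
G1 X0.9 Y12.9
G1 X0.9 Y5.1
G1 X7.0 Y0.2
G1 X14.6 Y2.0
G1 X18.0 Y9.0
; layer 5
G0 Z27.0
G0 X18.0 Y9.0
G1 X14.6 Y16.0
G1 X7.0 Y17.8
G1 X0.9 Y12.9
G1 X0.9 Y5.1
G1 X7.0 Y0.2
G1 X14.6 Y2.0
G1 X18.0 Y9.0
M2 ; end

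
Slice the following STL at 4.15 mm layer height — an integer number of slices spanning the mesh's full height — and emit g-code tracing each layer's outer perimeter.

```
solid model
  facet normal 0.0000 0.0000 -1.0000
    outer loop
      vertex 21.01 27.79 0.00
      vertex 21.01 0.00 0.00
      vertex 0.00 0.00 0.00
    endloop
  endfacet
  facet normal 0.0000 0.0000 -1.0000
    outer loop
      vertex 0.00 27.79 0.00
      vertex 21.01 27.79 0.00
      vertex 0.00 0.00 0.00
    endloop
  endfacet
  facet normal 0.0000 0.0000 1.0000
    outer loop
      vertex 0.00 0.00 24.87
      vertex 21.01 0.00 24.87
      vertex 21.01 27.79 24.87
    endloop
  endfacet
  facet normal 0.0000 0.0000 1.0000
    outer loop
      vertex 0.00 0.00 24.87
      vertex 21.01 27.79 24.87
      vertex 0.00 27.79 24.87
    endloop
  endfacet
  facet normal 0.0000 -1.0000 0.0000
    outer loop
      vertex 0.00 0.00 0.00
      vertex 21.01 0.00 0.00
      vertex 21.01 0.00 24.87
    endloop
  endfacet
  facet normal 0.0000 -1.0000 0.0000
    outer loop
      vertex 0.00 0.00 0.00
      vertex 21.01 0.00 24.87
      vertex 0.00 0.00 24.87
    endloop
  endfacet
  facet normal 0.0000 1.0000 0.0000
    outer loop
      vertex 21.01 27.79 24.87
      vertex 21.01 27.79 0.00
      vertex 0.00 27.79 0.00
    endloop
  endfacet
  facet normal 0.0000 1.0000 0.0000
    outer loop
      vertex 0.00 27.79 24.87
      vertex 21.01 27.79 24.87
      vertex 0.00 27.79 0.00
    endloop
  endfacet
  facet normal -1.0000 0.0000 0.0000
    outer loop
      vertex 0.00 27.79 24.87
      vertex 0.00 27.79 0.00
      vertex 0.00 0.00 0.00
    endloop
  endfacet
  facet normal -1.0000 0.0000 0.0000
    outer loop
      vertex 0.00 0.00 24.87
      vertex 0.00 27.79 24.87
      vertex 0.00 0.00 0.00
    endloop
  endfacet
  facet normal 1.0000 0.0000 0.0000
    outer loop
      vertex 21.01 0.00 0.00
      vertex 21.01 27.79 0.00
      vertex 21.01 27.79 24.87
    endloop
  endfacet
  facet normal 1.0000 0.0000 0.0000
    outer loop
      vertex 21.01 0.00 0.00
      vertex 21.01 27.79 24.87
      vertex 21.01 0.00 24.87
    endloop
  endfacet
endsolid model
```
; perimeter-only toolpath
G21 ; units = mm
G90 ; absolute positioning
G28 ; home
; layer 1
G0 Z4.15
G0 X0.00 Y0.00
G1 X21.01 Y0.00
G1 X21.01 Y27.79
G1 X0.00 Y27.79
G1 X0.00 Y0.00
; layer 2
G0 Z8.29
G0 X0.00 Y0.00
G1 X21.01 Y0.00
G1 X21.01 Y27.79
G1 X0.00 Y27.79
G1 X0.00 Y0.00
; layer 3
G0 Z12.44
G0 X0.00 Y0.00
G1 X21.01 Y0.00
G1 X21.01 Y27.79
G1 X0.00 Y27.79
G1 X0.00 Y0.00
; layer 4
G0 Z16.58
G0 X0.00 Y0.00
G1 X21.01 Y0.00
G1 X21.01 Y27.79
G1 X0.00 Y27.79
G1 X0.00 Y0.00
; layer 5
G0 Z20.73
G0 X0.00 Y0.00
G1 X21.01 Y0.00
G1 X21.01 Y27.79
G1 X0.00 Y27.79
G1 X0.00 Y0.00
; layer 6
G0 Z24.87
G0 X0.00 Y0.00
G1 X21.01 Y0.00
G1 X21.01 Y27.79
G1 X0.00 Y27.79
G1 X0.00 Y0.00
M2 ; end

The solid is a rectangular box, roughly 21 × 27.8 mm footprint and 24.9 mm tall. Slicing at Δz = 4.15 mm — 6 equal slices spanning the solid's height, so layer i sits at z = i·h/6 — gives 6 non-empty perimeters. Each is a 4-segment closed polygon; G0 lifts to the layer z and rapids to the start vertex, then G1 traces the edges.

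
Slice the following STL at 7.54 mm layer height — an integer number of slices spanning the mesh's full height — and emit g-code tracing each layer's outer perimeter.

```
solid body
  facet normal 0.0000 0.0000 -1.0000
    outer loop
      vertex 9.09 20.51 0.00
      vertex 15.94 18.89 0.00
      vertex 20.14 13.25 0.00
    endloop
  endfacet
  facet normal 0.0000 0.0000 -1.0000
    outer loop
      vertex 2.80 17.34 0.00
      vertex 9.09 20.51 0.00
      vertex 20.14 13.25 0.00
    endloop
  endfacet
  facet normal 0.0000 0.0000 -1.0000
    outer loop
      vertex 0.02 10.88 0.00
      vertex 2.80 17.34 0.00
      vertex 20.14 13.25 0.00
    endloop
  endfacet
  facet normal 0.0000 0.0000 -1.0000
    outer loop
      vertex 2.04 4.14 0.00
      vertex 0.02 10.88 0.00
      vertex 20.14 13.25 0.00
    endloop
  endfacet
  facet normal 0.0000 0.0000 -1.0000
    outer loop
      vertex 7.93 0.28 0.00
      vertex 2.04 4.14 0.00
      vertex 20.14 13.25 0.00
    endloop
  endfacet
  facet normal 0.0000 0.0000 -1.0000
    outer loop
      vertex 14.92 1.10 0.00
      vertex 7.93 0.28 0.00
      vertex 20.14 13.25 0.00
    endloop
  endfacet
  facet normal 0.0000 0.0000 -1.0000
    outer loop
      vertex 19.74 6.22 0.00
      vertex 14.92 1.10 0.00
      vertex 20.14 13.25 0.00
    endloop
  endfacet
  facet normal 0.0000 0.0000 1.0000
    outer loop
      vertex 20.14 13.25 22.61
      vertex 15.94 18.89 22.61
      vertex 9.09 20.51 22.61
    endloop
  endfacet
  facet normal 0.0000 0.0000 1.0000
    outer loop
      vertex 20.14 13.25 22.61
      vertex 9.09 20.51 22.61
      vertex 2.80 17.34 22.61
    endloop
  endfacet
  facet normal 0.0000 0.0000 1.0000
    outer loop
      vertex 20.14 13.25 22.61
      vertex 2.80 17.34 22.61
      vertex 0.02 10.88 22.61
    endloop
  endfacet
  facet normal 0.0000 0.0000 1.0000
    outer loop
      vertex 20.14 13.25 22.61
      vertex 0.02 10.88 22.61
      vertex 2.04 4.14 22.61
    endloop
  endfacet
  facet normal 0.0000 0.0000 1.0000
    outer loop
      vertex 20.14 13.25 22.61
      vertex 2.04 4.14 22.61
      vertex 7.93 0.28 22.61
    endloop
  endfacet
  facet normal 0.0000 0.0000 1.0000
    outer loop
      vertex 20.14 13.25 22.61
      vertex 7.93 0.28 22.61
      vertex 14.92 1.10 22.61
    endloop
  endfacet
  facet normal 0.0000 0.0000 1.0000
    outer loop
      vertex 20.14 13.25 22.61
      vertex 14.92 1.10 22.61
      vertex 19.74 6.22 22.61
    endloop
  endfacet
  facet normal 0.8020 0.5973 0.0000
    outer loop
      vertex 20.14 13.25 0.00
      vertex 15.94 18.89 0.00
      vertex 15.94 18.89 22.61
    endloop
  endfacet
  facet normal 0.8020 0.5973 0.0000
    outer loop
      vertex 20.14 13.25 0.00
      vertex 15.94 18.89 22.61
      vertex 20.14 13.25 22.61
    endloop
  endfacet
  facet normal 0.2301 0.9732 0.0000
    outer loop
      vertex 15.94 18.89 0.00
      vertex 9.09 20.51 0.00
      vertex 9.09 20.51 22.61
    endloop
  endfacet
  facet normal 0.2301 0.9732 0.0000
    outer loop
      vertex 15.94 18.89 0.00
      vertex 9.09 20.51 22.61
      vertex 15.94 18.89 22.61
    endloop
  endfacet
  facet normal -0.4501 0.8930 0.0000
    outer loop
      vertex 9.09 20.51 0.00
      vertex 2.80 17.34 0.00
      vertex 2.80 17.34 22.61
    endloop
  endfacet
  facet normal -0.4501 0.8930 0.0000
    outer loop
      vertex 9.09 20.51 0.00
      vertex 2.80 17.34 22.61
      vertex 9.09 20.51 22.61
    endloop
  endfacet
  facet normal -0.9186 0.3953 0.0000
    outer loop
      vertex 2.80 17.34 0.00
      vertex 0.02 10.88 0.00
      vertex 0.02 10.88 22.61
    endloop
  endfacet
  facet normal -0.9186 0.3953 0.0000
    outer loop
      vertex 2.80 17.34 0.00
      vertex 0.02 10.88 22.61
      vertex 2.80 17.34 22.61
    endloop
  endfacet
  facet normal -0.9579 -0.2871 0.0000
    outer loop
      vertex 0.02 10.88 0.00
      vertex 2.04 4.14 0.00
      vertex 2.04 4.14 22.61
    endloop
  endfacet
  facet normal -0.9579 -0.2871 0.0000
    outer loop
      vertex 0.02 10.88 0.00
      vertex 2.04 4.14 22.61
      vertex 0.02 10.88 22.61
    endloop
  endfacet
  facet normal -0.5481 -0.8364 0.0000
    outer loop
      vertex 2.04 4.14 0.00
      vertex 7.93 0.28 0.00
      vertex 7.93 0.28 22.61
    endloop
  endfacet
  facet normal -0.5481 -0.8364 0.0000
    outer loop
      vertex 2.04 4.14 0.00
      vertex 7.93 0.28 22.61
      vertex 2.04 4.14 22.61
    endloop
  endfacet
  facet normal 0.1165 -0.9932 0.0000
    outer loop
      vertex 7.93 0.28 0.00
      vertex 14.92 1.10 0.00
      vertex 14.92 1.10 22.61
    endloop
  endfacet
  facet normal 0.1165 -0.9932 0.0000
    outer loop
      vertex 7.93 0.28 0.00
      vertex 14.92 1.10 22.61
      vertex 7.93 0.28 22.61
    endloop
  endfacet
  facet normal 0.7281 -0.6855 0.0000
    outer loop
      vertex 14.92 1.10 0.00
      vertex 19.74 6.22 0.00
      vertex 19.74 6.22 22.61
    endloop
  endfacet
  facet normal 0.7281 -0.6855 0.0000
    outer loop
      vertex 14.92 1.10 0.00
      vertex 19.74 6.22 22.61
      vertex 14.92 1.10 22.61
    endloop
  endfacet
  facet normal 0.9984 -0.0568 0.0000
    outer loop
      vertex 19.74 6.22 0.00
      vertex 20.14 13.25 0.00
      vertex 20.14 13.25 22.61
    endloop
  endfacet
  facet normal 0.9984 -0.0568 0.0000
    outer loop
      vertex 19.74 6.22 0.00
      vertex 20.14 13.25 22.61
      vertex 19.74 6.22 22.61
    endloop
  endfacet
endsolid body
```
; perimeter-only toolpath
G21 ; units = mm
G90 ; absolute positioning
G28 ; home
; layer 1
G0 Z7.54
G0 X20.14 Y13.25
G1 X15.94 Y18.89
G1 X9.09 Y20.51
G1 X2.80 Y17.34
G1 X0.02 Y10.88
G1 X2.04 Y4.14
G1 X7.93 Y0.28
G1 X14.92 Y1.10
G1 X19.74 Y6.22
G1 X20.14 Y13.25
; layer 2
G0 Z15.07
G0 X20.14 Y13.25
G1 X15.94 Y18.89
G1 X9.09 Y20.51
G1 X2.80 Y17.34
G1 X0.02 Y10.88
G1 X2.04 Y4.14
G1 X7.93 Y0.28
G1 X14.92 Y1.10
G1 X19.74 Y6.22
G1 X20.14 Y13.25
; layer 3
G0 Z22.61
G0 X20.14 Y13.25
G1 X15.94 Y18.89
G1 X9.09 Y20.51
G1 X2.80 Y17.34
G1 X0.02 Y10.88
G1 X2.04 Y4.14
G1 X7.93 Y0.28
G1 X14.92 Y1.10
G1 X19.74 Y6.22
G1 X20.14 Y13.25
M2 ; end

The solid is a regular 9-sided prism (a cylinder approximated with 9 flat sides), circumscribed radius ≈ 10.3 mm, height ≈ 22.6 mm. Slicing at Δz = 7.54 mm — 3 equal slices spanning the solid's height, so layer i sits at z = i·h/3 — gives 3 non-empty perimeters. Each is a 9-segment closed polygon; G0 lifts to the layer z and rapids to the start vertex, then G1 traces the edges.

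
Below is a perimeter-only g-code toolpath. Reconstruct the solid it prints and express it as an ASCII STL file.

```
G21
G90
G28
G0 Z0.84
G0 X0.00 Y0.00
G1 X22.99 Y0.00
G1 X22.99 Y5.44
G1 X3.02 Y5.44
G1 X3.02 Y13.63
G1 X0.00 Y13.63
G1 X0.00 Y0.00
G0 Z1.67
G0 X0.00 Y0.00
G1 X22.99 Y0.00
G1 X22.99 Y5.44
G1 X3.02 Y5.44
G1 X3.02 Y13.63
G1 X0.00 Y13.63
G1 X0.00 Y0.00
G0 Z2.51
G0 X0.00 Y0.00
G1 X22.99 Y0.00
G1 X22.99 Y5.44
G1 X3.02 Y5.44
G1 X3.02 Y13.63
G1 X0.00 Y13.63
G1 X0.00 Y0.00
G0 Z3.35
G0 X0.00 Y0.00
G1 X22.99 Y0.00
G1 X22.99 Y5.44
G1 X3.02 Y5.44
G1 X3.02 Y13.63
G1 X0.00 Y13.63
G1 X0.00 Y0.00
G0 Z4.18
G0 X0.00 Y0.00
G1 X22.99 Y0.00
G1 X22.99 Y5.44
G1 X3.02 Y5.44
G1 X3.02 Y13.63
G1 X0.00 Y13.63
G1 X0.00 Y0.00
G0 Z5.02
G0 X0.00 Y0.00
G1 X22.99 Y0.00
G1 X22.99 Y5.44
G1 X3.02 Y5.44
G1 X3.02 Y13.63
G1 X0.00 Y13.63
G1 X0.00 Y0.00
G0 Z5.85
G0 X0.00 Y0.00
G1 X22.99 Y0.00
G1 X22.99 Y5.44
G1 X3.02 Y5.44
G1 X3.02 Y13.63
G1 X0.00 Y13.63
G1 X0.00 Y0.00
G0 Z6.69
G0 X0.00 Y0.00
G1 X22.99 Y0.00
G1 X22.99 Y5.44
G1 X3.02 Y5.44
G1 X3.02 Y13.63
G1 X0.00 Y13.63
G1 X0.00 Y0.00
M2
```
solid part
  facet normal 0.0000 0.0000 -1.0000
    outer loop
      vertex 22.99 5.44 0.00
      vertex 22.99 0.00 0.00
      vertex 0.00 0.00 0.00
    endloop
  endfacet
  facet normal 0.0000 0.0000 -1.0000
    outer loop
      vertex 3.02 5.44 0.00
      vertex 22.99 5.44 0.00
      vertex 0.00 0.00 0.00
    endloop
  endfacet
  facet normal 0.0000 0.0000 -1.0000
    outer loop
      vertex 3.02 13.63 0.00
      vertex 3.02 5.44 0.00
      vertex 0.00 0.00 0.00
    endloop
  endfacet
  facet normal 0.0000 0.0000 -1.0000
    outer loop
      vertex 0.00 13.63 0.00
      vertex 3.02 13.63 0.00
      vertex 0.00 0.00 0.00
    endloop
  endfacet
  facet normal 0.0000 0.0000 1.0000
    outer loop
      vertex 0.00 0.00 6.69
      vertex 22.99 0.00 6.69
      vertex 22.99 5.44 6.69
    endloop
  endfacet
  facet normal 0.0000 0.0000 1.0000
    outer loop
      vertex 0.00 0.00 6.69
      vertex 22.99 5.44 6.69
      vertex 3.02 5.44 6.69
    endloop
  endfacet
  facet normal 0.0000 0.0000 1.0000
    outer loop
      vertex 0.00 0.00 6.69
      vertex 3.02 5.44 6.69
      vertex 3.02 13.63 6.69
    endloop
  endfacet
  facet normal 0.0000 0.0000 1.0000
    outer loop
      vertex 0.00 0.00 6.69
      vertex 3.02 13.63 6.69
      vertex 0.00 13.63 6.69
    endloop
  endfacet
  facet normal 0.0000 -1.0000 0.0000
    outer loop
      vertex 0.00 0.00 0.00
      vertex 22.99 0.00 0.00
      vertex 22.99 0.00 6.69
    endloop
  endfacet
  facet normal 0.0000 -1.0000 0.0000
    outer loop
      vertex 0.00 0.00 0.00
      vertex 22.99 0.00 6.69
      vertex 0.00 0.00 6.69
    endloop
  endfacet
  facet normal 1.0000 0.0000 0.0000
    outer loop
      vertex 22.99 0.00 0.00
      vertex 22.99 5.44 0.00
      vertex 22.99 5.44 6.69
    endloop
  endfacet
  facet normal 1.0000 0.0000 0.0000
    outer loop
      vertex 22.99 0.00 0.00
      vertex 22.99 5.44 6.69
      vertex 22.99 0.00 6.69
    endloop
  endfacet
  facet normal 0.0000 1.0000 0.0000
    outer loop
      vertex 22.99 5.44 0.00
      vertex 3.02 5.44 0.00
      vertex 3.02 5.44 6.69
    endloop
  endfacet
  facet normal 0.0000 1.0000 0.0000
    outer loop
      vertex 22.99 5.44 0.00
      vertex 3.02 5.44 6.69
      vertex 22.99 5.44 6.69
    endloop
  endfacet
  facet normal 1.0000 0.0000 0.0000
    outer loop
      vertex 3.02 5.44 0.00
      vertex 3.02 13.63 0.00
      vertex 3.02 13.63 6.69
    endloop
  endfacet
  facet normal 1.0000 0.0000 0.0000
    outer loop
      vertex 3.02 5.44 0.00
      vertex 3.02 13.63 6.69
      vertex 3.02 5.44 6.69
    endloop
  endfacet
  facet normal 0.0000 1.0000 0.0000
    outer loop
      vertex 3.02 13.63 0.00
      vertex 0.00 13.63 0.00
      vertex 0.00 13.63 6.69
    endloop
  endfacet
  facet normal 0.0000 1.0000 0.0000
    outer loop
      vertex 3.02 13.63 0.00
      vertex 0.00 13.63 6.69
      vertex 3.02 13.63 6.69
    endloop
  endfacet
  facet normal -1.0000 0.0000 0.0000
    outer loop
      vertex 0.00 13.63 0.00
      vertex 0.00 0.00 0.00
      vertex 0.00 0.00 6.69
    endloop
  endfacet
  facet normal -1.0000 0.0000 0.0000
    outer loop
      vertex 0.00 13.63 0.00
      vertex 0.00 0.00 6.69
      vertex 0.00 13.63 6.69
    endloop
  endfacet
endsolid part

The G0 Z moves step by Δz≈0.84 mm. Every layer's G1 loop is the same polygon, so the solid is a straight extrusion of it from z=0 to z≈6.69. Closing with flat bottom and top caps and triangulating gives 20 facets — an L-shaped prism: outer 23 × 13.6 mm, arm thicknesses ≈ 5.44 mm (horizontal) and 3.02 mm (vertical), extruded 6.69 mm in z.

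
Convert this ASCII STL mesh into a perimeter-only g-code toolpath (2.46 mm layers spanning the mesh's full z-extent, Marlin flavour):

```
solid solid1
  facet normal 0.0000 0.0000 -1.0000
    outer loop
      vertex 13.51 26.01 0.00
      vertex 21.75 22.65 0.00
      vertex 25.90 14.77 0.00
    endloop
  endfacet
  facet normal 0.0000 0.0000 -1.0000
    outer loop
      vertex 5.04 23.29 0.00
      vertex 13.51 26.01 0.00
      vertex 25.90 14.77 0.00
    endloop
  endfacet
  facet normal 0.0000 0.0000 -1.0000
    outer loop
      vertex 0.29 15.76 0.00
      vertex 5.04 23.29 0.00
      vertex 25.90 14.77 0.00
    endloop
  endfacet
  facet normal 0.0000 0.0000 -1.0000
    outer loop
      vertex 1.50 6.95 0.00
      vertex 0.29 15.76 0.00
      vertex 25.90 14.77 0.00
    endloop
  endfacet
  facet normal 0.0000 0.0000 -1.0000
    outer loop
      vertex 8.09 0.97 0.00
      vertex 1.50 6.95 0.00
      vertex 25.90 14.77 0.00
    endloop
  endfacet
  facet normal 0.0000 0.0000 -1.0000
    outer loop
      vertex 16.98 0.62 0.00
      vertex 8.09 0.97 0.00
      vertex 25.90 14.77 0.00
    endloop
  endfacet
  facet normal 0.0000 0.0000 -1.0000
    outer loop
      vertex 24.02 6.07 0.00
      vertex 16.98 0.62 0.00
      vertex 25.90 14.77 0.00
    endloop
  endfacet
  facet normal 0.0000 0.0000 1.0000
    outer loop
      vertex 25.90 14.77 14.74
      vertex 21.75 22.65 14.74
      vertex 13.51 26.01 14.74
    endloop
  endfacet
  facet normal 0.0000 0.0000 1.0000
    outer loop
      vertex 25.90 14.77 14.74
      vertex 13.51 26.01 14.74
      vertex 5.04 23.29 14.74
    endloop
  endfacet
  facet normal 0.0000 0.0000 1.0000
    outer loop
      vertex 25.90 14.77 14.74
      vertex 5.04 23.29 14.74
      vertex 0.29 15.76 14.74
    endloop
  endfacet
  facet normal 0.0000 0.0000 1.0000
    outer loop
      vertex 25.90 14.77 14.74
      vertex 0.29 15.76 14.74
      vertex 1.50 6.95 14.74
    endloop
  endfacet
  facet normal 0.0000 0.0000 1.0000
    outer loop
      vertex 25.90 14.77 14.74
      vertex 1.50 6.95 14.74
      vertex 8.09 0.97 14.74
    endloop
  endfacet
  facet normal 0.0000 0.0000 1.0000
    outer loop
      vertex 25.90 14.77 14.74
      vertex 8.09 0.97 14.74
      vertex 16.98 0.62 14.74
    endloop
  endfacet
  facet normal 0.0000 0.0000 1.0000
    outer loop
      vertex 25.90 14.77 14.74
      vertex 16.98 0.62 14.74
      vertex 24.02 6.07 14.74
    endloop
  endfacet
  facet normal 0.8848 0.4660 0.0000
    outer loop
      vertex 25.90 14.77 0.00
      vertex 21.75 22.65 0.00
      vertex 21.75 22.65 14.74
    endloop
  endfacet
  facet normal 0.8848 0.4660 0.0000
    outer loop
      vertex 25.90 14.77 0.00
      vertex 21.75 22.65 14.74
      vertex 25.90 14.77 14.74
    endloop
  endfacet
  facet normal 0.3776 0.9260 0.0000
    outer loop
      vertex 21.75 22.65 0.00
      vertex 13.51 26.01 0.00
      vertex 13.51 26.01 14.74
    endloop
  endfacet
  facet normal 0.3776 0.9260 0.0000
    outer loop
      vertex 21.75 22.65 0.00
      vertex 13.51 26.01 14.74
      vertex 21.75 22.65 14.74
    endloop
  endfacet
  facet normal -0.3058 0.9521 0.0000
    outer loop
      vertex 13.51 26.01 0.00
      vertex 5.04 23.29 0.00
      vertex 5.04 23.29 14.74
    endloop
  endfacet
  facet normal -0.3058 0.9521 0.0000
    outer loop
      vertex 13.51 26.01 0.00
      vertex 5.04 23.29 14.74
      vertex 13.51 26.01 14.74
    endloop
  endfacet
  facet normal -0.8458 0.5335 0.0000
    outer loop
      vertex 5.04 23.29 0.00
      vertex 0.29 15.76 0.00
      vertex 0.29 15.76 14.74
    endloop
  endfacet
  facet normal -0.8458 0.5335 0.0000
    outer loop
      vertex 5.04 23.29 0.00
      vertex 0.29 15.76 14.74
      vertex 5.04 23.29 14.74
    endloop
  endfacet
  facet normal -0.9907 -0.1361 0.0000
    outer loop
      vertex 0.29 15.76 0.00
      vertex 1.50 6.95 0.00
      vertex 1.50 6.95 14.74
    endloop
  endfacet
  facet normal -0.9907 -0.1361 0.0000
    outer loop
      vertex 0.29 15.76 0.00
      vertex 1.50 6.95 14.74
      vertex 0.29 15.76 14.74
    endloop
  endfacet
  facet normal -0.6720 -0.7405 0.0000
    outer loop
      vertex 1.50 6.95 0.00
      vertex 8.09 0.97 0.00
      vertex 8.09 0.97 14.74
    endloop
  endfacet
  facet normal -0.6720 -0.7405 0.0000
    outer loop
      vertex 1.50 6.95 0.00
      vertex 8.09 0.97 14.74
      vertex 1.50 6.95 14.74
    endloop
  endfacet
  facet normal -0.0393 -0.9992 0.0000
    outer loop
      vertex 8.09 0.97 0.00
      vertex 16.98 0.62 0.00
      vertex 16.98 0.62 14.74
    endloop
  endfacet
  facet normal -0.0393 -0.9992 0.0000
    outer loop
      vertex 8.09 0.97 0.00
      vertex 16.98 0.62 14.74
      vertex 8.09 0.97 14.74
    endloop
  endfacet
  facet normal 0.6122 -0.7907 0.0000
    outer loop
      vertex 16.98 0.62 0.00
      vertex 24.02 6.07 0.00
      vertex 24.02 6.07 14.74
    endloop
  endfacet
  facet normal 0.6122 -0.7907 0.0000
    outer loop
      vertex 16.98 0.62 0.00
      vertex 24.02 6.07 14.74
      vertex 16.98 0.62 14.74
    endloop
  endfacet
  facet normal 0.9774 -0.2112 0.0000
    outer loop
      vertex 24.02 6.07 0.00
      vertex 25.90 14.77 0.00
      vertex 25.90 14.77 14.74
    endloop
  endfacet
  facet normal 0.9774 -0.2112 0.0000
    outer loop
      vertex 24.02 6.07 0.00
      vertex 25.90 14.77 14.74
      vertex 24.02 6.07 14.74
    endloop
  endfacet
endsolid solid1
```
; perimeter-only toolpath
G21 ; units = mm
G90 ; absolute positioning
G28 ; home
; layer 1
G0 Z2.46
G0 X25.90 Y14.77
G1 X21.75 Y22.65
G1 X13.51 Y26.01
G1 X5.04 Y23.29
G1 X0.29 Y15.76
G1 X1.50 Y6.95
G1 X8.09 Y0.97
G1 X16.98 Y0.62
G1 X24.02 Y6.07
G1 X25.90 Y14.77
; layer 2
G0 Z4.91
G0 X25.90 Y14.77
G1 X21.75 Y22.65
G1 X13.51 Y26.01
G1 X5.04 Y23.29
G1 X0.29 Y15.76
G1 X1.50 Y6.95
G1 X8.09 Y0.97
G1 X16.98 Y0.62
G1 X24.02 Y6.07
G1 X25.90 Y14.77
; layer 3
G0 Z7.37
G0 X25.90 Y14.77
G1 X21.75 Y22.65
G1 X13.51 Y26.01
G1 X5.04 Y23.29
G1 X0.29 Y15.76
G1 X1.50 Y6.95
G1 X8.09 Y0.97
G1 X16.98 Y0.62
G1 X24.02 Y6.07
G1 X25.90 Y14.77
; layer 4
G0 Z9.83
G0 X25.90 Y14.77
G1 X21.75 Y22.65
G1 X13.51 Y26.01
G1 X5.04 Y23.29
G1 X0.29 Y15.76
G1 X1.50 Y6.95
G1 X8.09 Y0.97
G1 X16.98 Y0.62
G1 X24.02 Y6.07
G1 X25.90 Y14.77
; layer 5
G0 Z12.28
G0 X25.90 Y14.77
G1 X21.75 Y22.65
G1 X13.51 Y26.01
G1 X5.04 Y23.29
G1 X0.29 Y15.76
G1 X1.50 Y6.95
G1 X8.09 Y0.97
G1 X16.98 Y0.62
G1 X24.02 Y6.07
G1 X25.90 Y14.77
; layer 6
G0 Z14.74
G0 X25.90 Y14.77
G1 X21.75 Y22.65
G1 X13.51 Y26.01
G1 X5.04 Y23.29
G1 X0.29 Y15.76
G1 X1.50 Y6.95
G1 X8.09 Y0.97
G1 X16.98 Y0.62
G1 X24.02 Y6.07
G1 X25.90 Y14.77
M2 ; end

The solid is a regular 9-sided prism (a cylinder approximated with 9 flat sides), circumscribed radius ≈ 13 mm, height ≈ 14.7 mm. Slicing at Δz = 2.46 mm — 6 equal slices spanning the solid's height, so layer i sits at z = i·h/6 — gives 6 non-empty perimeters. Each is a 9-segment closed polygon; G0 lifts to the layer z and rapids to the start vertex, then G1 traces the edges.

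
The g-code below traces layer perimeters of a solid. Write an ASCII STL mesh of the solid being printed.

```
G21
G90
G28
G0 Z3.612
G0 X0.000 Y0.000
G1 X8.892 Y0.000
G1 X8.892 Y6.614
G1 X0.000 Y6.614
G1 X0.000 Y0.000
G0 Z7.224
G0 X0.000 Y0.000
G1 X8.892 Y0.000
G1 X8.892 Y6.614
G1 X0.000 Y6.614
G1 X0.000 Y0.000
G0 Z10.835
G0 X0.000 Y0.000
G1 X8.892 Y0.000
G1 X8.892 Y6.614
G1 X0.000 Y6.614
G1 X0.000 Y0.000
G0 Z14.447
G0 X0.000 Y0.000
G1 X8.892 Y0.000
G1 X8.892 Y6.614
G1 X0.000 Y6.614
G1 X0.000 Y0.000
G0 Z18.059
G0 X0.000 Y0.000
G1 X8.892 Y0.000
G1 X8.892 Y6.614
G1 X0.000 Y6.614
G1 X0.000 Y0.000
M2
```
solid part
  facet normal 0.0000 0.0000 -1.0000
    outer loop
      vertex 8.892 6.614 0.000
      vertex 8.892 0.000 0.000
      vertex 0.000 0.000 0.000
    endloop
  endfacet
  facet normal 0.0000 0.0000 -1.0000
    outer loop
      vertex 0.000 6.614 0.000
      vertex 8.892 6.614 0.000
      vertex 0.000 0.000 0.000
    endloop
  endfacet
  facet normal 0.0000 0.0000 1.0000
    outer loop
      vertex 0.000 0.000 18.059
      vertex 8.892 0.000 18.059
      vertex 8.892 6.614 18.059
    endloop
  endfacet
  facet normal 0.0000 0.0000 1.0000
    outer loop
      vertex 0.000 0.000 18.059
      vertex 8.892 6.614 18.059
      vertex 0.000 6.614 18.059
    endloop
  endfacet
  facet normal 0.0000 -1.0000 0.0000
    outer loop
      vertex 0.000 0.000 0.000
      vertex 8.892 0.000 0.000
      vertex 8.892 0.000 18.059
    endloop
  endfacet
  facet normal 0.0000 -1.0000 0.0000
    outer loop
      vertex 0.000 0.000 0.000
      vertex 8.892 0.000 18.059
      vertex 0.000 0.000 18.059
    endloop
  endfacet
  facet normal 0.0000 1.0000 0.0000
    outer loop
      vertex 8.892 6.614 18.059
      vertex 8.892 6.614 0.000
      vertex 0.000 6.614 0.000
    endloop
  endfacet
  facet normal 0.0000 1.0000 0.0000
    outer loop
      vertex 0.000 6.614 18.059
      vertex 8.892 6.614 18.059
      vertex 0.000 6.614 0.000
    endloop
  endfacet
  facet normal -1.0000 0.0000 0.0000
    outer loop
      vertex 0.000 6.614 18.059
      vertex 0.000 6.614 0.000
      vertex 0.000 0.000 0.000
    endloop
  endfacet
  facet normal -1.0000 0.0000 0.0000
    outer loop
      vertex 0.000 0.000 18.059
      vertex 0.000 6.614 18.059
      vertex 0.000 0.000 0.000
    endloop
  endfacet
  facet normal 1.0000 0.0000 0.0000
    outer loop
      vertex 8.892 0.000 0.000
      vertex 8.892 6.614 0.000
      vertex 8.892 6.614 18.059
    endloop
  endfacet
  facet normal 1.0000 0.0000 0.0000
    outer loop
      vertex 8.892 0.000 0.000
      vertex 8.892 6.614 18.059
      vertex 8.892 0.000 18.059
    endloop
  endfacet
endsolid part

The G0 Z moves step by Δz≈3.612 mm. Every layer's G1 loop is the same polygon, so the solid is a straight extrusion of it from z=0 to z≈18.1. Closing with flat bottom and top caps and triangulating gives 12 facets — a rectangular box, roughly 8.89 × 6.61 mm footprint and 18.1 mm tall.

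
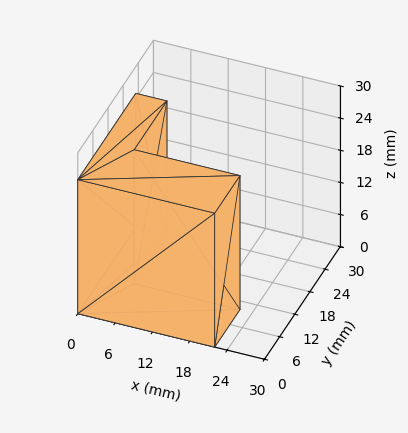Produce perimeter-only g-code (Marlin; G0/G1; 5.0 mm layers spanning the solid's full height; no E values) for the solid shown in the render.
Reading the render: the shape is an L-shaped prism: outer 22 × 23 mm, arm thicknesses ≈ 10 mm (horizontal) and 5 mm (vertical), extruded 25 mm in z (dimensions read to the nearest mm from the axis ticks). For the g-code, the solid's height is divided into equal slices at the stated Δz and each level perimeter traced with G1 moves after a G0 lift.

; perimeter-only toolpath
G21 ; units = mm
G90 ; absolute positioning
G28 ; home
; layer 1
G0 Z5.0
G0 X0.0 Y0.0
G1 X22.0 Y0.0
G1 X22.0 Y10.0
G1 X5.0 Y10.0
G1 X5.0 Y23.0
G1 X0.0 Y23.0
G1 X0.0 Y0.0
; layer 2
G0 Z10.0
G0 X0.0 Y0.0
G1 X22.0 Y0.0
G1 X22.0 Y10.0
G1 X5.0 Y10.0
G1 X5.0 Y23.0
G1 X0.0 Y23.0
G1 X0.0 Y0.0
; layer 3
G0 Z15.0
G0 X0.0 Y0.0
G1 X22.0 Y0.0
G1 X22.0 Y10.0
G1 X5.0 Y10.0
G1 X5.0 Y23.0
G1 X0.0 Y23.0
G1 X0.0 Y0.0
; layer 4
G0 Z20.0
G0 X0.0 Y0.0
G1 X22.0 Y0.0
G1 X22.0 Y10.0
G1 X5.0 Y10.0
G1 X5.0 Y23.0
G1 X0.0 Y23.0
G1 X0.0 Y0.0
; layer 5
G0 Z25.0
G0 X0.0 Y0.0
G1 X22.0 Y0.0
G1 X22.0 Y10.0
G1 X5.0 Y10.0
G1 X5.0 Y23.0
G1 X0.0 Y23.0
G1 X0.0 Y0.0
M2 ; end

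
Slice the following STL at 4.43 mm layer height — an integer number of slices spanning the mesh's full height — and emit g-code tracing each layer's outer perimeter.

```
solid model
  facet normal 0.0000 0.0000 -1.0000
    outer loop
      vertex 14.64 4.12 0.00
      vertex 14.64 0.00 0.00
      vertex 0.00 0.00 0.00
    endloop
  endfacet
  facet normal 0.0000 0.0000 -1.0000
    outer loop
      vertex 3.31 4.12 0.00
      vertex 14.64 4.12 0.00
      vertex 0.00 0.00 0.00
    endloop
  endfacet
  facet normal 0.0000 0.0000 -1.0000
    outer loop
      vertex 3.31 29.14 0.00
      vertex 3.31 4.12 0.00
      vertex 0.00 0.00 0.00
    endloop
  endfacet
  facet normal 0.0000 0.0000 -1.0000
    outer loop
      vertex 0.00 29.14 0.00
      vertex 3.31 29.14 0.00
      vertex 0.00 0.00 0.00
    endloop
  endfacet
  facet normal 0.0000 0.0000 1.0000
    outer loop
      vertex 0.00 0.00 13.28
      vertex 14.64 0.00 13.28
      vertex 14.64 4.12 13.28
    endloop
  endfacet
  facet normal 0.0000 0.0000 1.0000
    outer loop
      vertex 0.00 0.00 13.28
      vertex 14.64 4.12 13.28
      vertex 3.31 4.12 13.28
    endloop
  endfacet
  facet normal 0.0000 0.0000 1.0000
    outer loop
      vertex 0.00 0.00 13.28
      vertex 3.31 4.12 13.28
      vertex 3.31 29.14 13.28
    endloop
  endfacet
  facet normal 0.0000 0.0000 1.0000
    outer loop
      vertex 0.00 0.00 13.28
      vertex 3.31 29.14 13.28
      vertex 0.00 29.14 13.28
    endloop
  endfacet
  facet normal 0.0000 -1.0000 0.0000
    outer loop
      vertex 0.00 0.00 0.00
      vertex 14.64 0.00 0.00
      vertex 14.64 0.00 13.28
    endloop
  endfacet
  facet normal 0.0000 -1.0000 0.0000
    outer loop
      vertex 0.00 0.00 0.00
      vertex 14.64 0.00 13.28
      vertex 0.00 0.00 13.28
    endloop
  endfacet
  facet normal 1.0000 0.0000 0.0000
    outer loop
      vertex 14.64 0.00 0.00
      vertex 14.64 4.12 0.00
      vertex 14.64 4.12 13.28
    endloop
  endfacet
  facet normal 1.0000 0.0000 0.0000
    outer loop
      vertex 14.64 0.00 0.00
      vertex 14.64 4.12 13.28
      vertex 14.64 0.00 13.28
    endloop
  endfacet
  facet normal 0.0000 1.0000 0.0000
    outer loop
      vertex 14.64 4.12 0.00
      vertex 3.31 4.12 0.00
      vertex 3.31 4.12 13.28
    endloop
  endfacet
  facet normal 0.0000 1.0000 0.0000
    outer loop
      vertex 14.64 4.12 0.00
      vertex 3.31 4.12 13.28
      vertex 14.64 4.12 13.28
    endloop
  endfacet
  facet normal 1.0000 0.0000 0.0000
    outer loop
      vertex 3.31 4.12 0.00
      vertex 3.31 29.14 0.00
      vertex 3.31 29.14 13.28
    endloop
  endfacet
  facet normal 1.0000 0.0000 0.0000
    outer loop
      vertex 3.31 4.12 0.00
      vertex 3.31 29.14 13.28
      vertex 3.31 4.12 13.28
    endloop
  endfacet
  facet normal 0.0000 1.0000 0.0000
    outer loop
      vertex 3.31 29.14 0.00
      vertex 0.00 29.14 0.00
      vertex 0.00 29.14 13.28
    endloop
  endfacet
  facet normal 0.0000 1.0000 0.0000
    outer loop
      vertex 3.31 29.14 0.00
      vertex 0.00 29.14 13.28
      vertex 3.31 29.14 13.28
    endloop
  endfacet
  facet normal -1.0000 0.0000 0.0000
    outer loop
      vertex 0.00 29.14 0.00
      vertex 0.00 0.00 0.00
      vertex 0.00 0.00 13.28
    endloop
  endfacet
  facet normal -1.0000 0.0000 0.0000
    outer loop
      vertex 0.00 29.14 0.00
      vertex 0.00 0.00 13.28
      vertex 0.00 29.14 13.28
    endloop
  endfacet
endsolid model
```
; perimeter-only toolpath
G21 ; units = mm
G90 ; absolute positioning
G28 ; home
; layer 1
G0 Z4.43
G0 X0.00 Y0.00
G1 X14.64 Y0.00
G1 X14.64 Y4.12
G1 X3.31 Y4.12
G1 X3.31 Y29.14
G1 X0.00 Y29.14
G1 X0.00 Y0.00
; layer 2
G0 Z8.85
G0 X0.00 Y0.00
G1 X14.64 Y0.00
G1 X14.64 Y4.12
G1 X3.31 Y4.12
G1 X3.31 Y29.14
G1 X0.00 Y29.14
G1 X0.00 Y0.00
; layer 3
G0 Z13.28
G0 X0.00 Y0.00
G1 X14.64 Y0.00
G1 X14.64 Y4.12
G1 X3.31 Y4.12
G1 X3.31 Y29.14
G1 X0.00 Y29.14
G1 X0.00 Y0.00
M2 ; end

The solid is an L-shaped prism: outer 14.6 × 29.1 mm, arm thicknesses ≈ 4.12 mm (horizontal) and 3.31 mm (vertical), extruded 13.3 mm in z. Slicing at Δz = 4.43 mm — 3 equal slices spanning the solid's height, so layer i sits at z = i·h/3 — gives 3 non-empty perimeters. Each is a 6-segment closed polygon; G0 lifts to the layer z and rapids to the start vertex, then G1 traces the edges.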